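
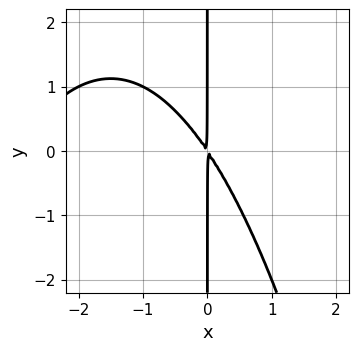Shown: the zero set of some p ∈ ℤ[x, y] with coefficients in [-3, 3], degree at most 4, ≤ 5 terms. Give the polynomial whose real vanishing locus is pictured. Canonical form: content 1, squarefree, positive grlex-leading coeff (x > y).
1. deg p = 3. No degree-2 curve has this shape.
2. From the axis intercepts and sections: every point of the y-axis in the box is on the curve.
3. The integer polynomial consistent with all of this is the stated p.

x^3 + 3*x^2 + 2*x*y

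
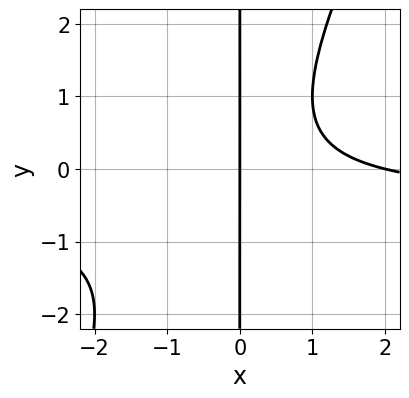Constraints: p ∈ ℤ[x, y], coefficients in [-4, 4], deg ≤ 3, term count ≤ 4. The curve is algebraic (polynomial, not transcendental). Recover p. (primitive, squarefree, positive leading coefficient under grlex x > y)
1. deg p = 3.
2. Observable constraints: among the integer gridlines, it crosses the x-axis at x ∈ {0, 2}; the visible y-axis segment lies entirely on the curve.
3. Solving for integer coefficients yields p as stated.

2*x^2*y - x*y^2 + x^2 - 2*x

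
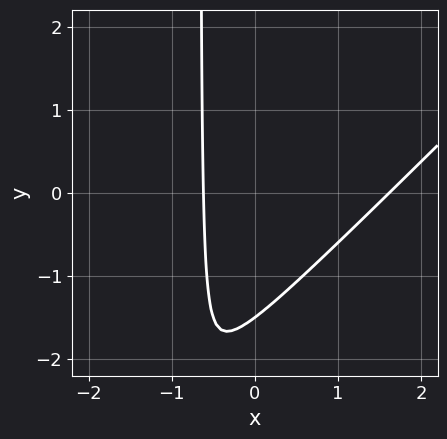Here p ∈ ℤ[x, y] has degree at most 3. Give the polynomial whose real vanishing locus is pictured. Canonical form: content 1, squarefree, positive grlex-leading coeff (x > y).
First, degree: a generic line meets the curve in up to 2 points, so deg p = 2.
Finally, matching integer coefficients to the picture gives p.

3*x^2 - 3*x*y - 3*x - 2*y - 3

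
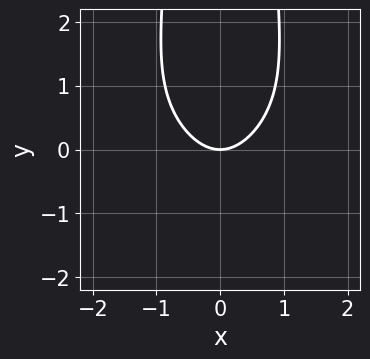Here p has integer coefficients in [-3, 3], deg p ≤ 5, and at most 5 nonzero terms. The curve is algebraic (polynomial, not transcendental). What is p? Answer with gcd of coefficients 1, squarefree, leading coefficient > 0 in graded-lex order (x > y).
x^2*y^2 + 3*x^2 - 3*y

First, the degree is 4 — no degree-3 curve has this shape.
Then, symmetries: mirror symmetry x ↦ −x ⇒ only even powers of x.
Next, reading off the gridlines: it crosses the x-axis at the gridline x = 0; it crosses the y-axis at the gridline y = 0.
Finally, fitting integer coefficients to these (and the overall shape) gives p.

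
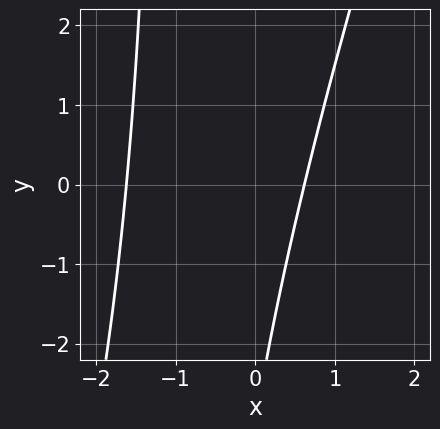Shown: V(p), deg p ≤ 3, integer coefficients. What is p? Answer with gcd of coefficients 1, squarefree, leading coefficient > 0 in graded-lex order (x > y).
1. Degree: a generic line meets the curve in up to 2 points, so deg p = 2.
2. From the axis intercepts and sections: the curve avoids every integer y-axis point in the box.
3. The integer polynomial consistent with all of this is the stated p.

3*x^2 - x*y + 3*x - y - 3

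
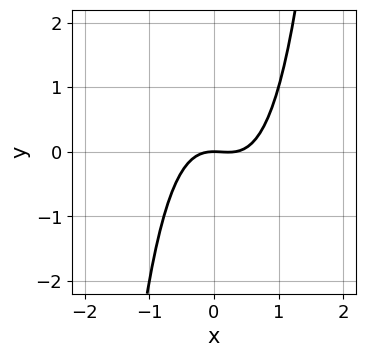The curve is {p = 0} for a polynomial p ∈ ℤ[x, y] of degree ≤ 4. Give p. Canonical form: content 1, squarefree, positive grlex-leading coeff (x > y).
3*x^3 - x^2 - 2*y

(a) Degree: a generic line meets the curve in up to 3 points, so deg p = 3.
(b) Checking where it meets the axes: it crosses the y-axis at the gridline y = 0; it meets the x-axis at x = 0 (among the integer gridlines).
(c) Together with the visible shape, these determine p as stated.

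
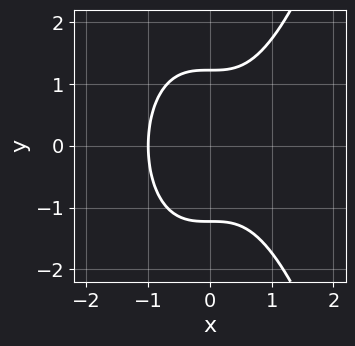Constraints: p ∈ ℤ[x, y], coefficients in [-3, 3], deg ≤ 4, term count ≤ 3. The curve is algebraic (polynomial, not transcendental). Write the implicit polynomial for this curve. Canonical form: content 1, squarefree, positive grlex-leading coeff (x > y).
3*x^3 - 2*y^2 + 3

Degree: a generic line meets the curve in up to 3 points, so deg p = 3.
Symmetries: mirror symmetry y ↦ −y ⇒ only even powers of y.
Reading off the gridlines: it crosses the x-axis at the gridline x = -1.
Assembling these constraints gives the stated polynomial.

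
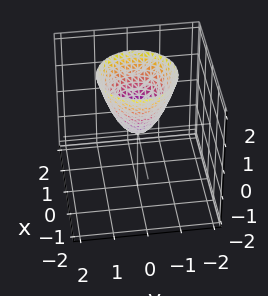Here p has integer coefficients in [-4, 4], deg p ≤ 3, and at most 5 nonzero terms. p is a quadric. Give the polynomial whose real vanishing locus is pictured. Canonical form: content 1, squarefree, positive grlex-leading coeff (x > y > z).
3*x^2 + 3*y^2 - 2*z

deg p = 2.
Symmetry: the z-axis is an axis of rotation, so x and y enter only as x² + y².
Observable constraints: one z-axis crossing is at z = 0; it meets the x-axis at x = 0 (among the integer gridlines).
Putting this together gives p.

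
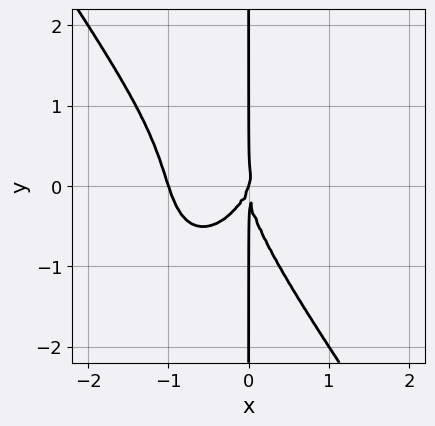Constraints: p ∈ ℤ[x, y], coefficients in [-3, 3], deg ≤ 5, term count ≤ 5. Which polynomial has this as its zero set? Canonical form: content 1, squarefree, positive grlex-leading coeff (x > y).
3*x^4 + x*y^3 + 3*x^3 - x^2*y

First, deg p = 4. A generic line meets the curve in up to 4 points.
Then, from the visible intercepts: the x-axis gridline crossings are at x ∈ {-1, 0}; the visible y-axis segment lies entirely on the curve.
Finally, these observations pin down the coefficients.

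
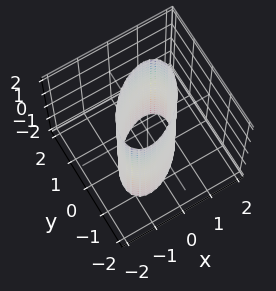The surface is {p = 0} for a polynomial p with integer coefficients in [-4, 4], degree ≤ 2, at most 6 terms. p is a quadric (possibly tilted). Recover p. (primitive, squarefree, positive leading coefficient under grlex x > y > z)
x^2 - x*y + y^2 - 1

1. deg p = 2. A generic line meets the surface in up to 2 points.
2. Checking where it meets the axes: the y-axis gridline crossings are at y ∈ {-1, 1}; the x-axis gridline crossings are at x ∈ {-1, 1}.
3. Assembling these constraints gives the stated polynomial.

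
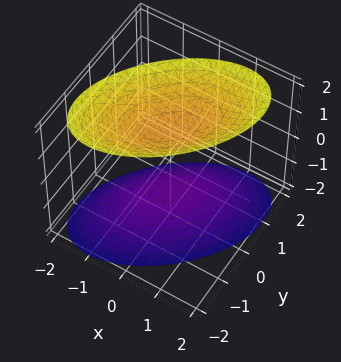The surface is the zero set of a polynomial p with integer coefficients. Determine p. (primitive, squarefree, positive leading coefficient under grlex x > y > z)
First, I count 2 distinct pieces. Treating them together as one polynomial.
Then, degree: no degree-1 surface has this shape, so deg p = 2.
Next, from the axis intercepts and sections: no x-intercept at any integer in the box; no y-intercept at any integer in the box.
Finally, these observations pin down the coefficients.

2*x^2 - 2*x*y + 2*y^2 - 2*z^2 + 3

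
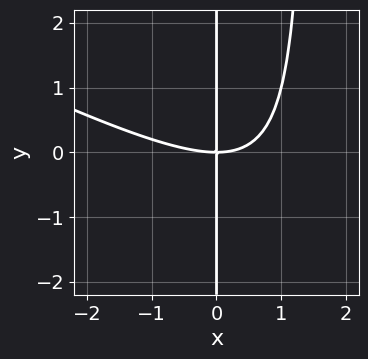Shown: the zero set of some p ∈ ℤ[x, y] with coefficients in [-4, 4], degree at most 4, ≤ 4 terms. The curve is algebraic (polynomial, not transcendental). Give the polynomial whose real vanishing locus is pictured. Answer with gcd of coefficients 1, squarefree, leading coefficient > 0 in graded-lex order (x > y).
x^3 + 2*x^2*y - 3*x*y

1. deg p = 3.
2. Checking where it meets the axes: it crosses the x-axis at the gridline x = 0; every point of the y-axis in the box is on the curve.
3. Assembling these constraints gives the stated polynomial.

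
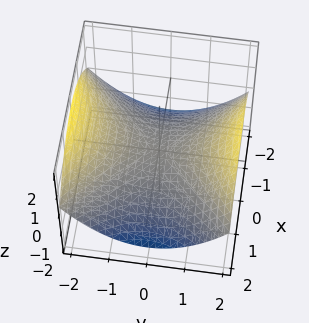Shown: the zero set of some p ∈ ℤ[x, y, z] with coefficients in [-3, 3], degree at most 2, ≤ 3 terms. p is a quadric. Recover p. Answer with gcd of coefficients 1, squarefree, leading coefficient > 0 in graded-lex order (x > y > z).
First, degree: a saddle surface; a quadric, so deg p = 2.
Then, symmetries: mirror symmetry x ↦ −x ⇒ only even powers of x; the y ↦ −y reflection is a symmetry, so y appears only in even powers.
Then, reading off the gridlines: one z-axis crossing is at z = 0; it meets the x-axis at x = 0 (among the integer gridlines); one y-axis crossing is at y = 0.
Finally, putting this together gives p.

x^2 - y^2 + 3*z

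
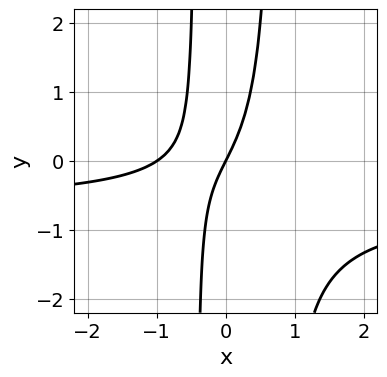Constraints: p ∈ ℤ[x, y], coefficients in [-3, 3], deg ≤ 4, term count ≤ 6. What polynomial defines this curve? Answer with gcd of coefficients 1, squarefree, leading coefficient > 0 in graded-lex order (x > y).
3*x^2*y + 2*x^2 - x*y + 2*x - y

First, deg p = 3. No degree-2 curve has this shape.
Then, from the visible intercepts: among the integer gridlines, it crosses the x-axis at x ∈ {-1, 0}; it meets the y-axis at y = 0 (among the integer gridlines).
Finally, solving for integer coefficients yields p as stated.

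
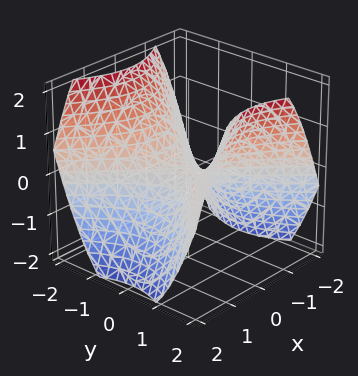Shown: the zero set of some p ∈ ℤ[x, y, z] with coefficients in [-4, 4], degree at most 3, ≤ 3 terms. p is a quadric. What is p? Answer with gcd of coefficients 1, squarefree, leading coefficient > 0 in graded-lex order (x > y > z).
2*x^2 - 2*y^2 + 3*z

The degree is 2 — a saddle surface; a quadric.
Symmetries: mirror symmetry x ↦ −x ⇒ only even powers of x; it's symmetric under y → −y, forcing even powers of y.
Reading off the gridlines: one x-axis crossing is at x = 0; it crosses the y-axis at the gridline y = 0; one z-axis crossing is at z = 0.
Together with the visible shape, these determine p as stated.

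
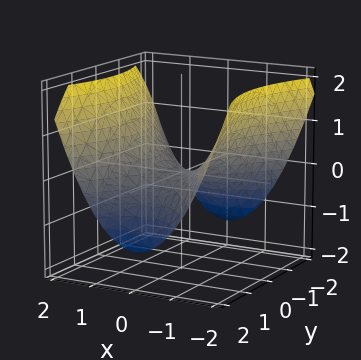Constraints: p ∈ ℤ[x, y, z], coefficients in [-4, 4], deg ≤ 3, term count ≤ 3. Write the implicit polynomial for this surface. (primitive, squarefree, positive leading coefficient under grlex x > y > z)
First, the degree is 2 — a hyperbolic paraboloid; a quadric.
Next, symmetries: the y ↦ −y reflection is a symmetry, so y appears only in even powers; mirror symmetry x ↦ −x ⇒ only even powers of x.
Then, observable constraints: one y-axis crossing is at y = 0; it crosses the x-axis at the gridline x = 0; it crosses the z-axis at the gridline z = 0.
Finally, these observations pin down the coefficients.

2*x^2 - y^2 - 3*z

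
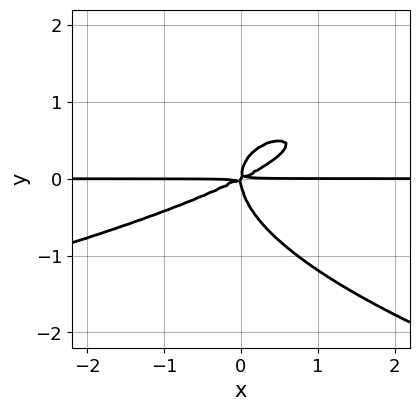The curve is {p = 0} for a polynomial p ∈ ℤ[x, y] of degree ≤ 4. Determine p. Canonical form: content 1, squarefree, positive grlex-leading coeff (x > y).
2*y^4 + x^2*y - 2*x*y^2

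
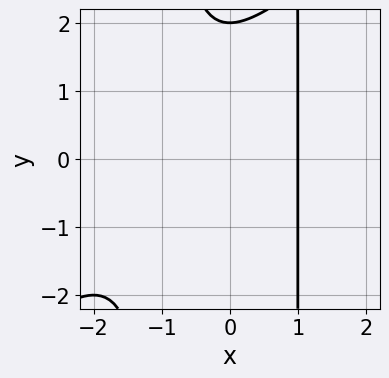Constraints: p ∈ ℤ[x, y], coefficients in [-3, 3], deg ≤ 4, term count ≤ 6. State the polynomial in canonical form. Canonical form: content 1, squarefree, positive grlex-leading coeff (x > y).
x^3 - x^2*y + x^2 + y - 2

First, degree: the shape is more complex than any degree-2 curve, so deg p = 3.
Next, reading off the gridlines: it meets the y-axis at y = 2 (among the integer gridlines); it crosses the x-axis at the gridline x = 1.
Finally, fitting integer coefficients to these (and the overall shape) gives p.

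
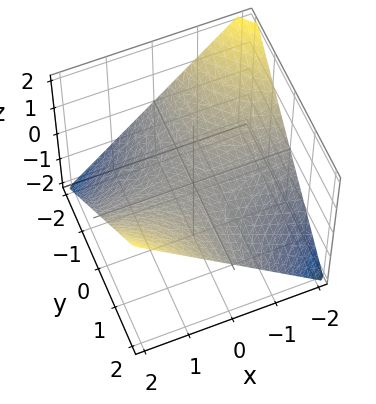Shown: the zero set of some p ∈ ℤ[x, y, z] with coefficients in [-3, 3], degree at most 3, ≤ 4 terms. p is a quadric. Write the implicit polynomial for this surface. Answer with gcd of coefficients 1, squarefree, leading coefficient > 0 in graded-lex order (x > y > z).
x*y - 2*z

The degree is 2 — a saddle surface; a quadric.
Observable constraints: one z-axis crossing is at z = 0; the visible x-axis segment lies entirely on the surface; every point of the y-axis in the box is on the surface.
Solving for integer coefficients yields p as stated.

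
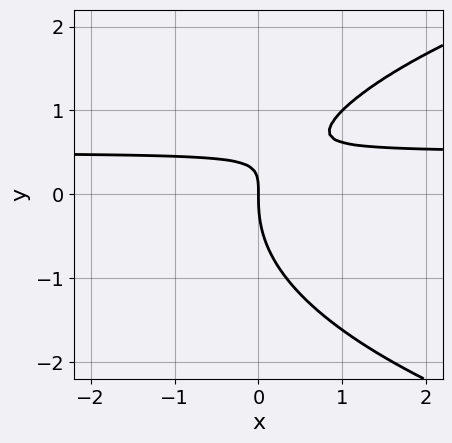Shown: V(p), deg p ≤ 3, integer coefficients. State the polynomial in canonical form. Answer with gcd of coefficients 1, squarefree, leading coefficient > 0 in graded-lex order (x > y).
The degree is 3 — a generic line meets the curve in up to 3 points.
From the axis intercepts and sections: it meets the y-axis at y = 0 (among the integer gridlines); one x-axis crossing is at x = 0.
Fitting integer coefficients to these (and the overall shape) gives p.

y^3 - 2*x*y + x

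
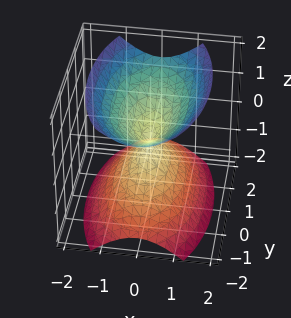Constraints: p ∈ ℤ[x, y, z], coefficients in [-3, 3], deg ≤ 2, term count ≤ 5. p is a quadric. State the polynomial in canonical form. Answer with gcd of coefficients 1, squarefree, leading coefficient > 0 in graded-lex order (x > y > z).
3*x^2 + y^2 - 2*z^2

1. The picture has 2 separate pieces. They look like related sheets of one shape, so recover p as a whole.
2. The degree is 2 — a double cone through the origin; a quadric.
3. Symmetries: the x ↦ −x reflection is a symmetry, so x appears only in even powers; it's symmetric under z → −z, forcing even powers of z; it's symmetric under y → −y, forcing even powers of y.
4. Reading off the gridlines: one z-axis crossing is at z = 0; it crosses the y-axis at the gridline y = 0.
5. Assembling these constraints gives the stated polynomial.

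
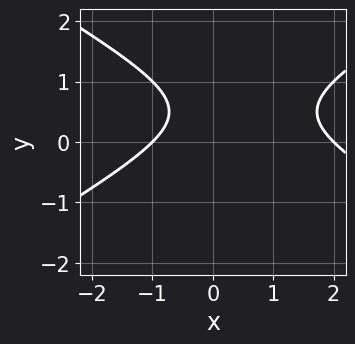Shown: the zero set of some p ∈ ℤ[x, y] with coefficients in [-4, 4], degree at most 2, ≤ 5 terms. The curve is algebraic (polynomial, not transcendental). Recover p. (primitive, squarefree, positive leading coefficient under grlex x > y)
First, deg p = 2. A generic line meets the curve in up to 2 points.
Next, observable constraints: no y-intercept at any integer in the box; the x-axis gridline crossings are at x ∈ {-1, 2}.
Finally, assembling these constraints gives the stated polynomial.

x^2 - 3*y^2 - x + 3*y - 2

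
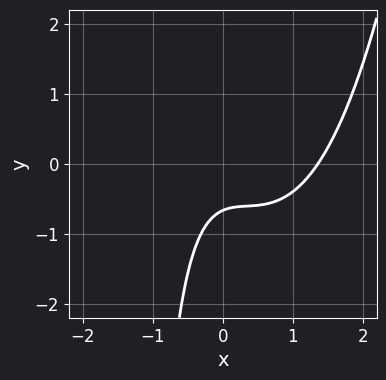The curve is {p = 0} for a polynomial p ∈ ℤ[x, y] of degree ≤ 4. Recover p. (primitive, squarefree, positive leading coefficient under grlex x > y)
3*x^3 - 3*x^2 - 2*x*y - 3*y - 2

Degree: a generic line meets the curve in up to 3 points, so deg p = 3.
Putting this together gives p.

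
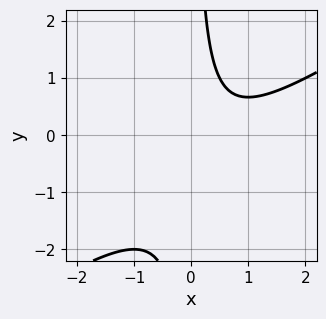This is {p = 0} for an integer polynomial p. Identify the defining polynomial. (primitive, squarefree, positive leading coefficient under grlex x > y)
2*x^2 - 3*x*y - 2*x + 2

First, degree: a generic line meets the curve in up to 2 points, so deg p = 2.
Then, from the visible intercepts: no y-intercept at any integer in the box; it misses every integer gridline on the x-axis.
Finally, these observations pin down the coefficients.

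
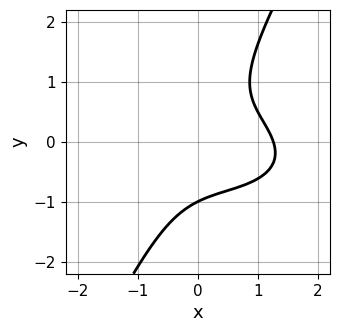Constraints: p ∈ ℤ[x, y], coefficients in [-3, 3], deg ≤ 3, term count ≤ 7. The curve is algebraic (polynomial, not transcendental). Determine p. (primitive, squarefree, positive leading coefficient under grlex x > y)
(a) The degree is 3 — a generic line meets the curve in up to 3 points.
(b) Against the integer gridlines: it meets the y-axis at y = -1 (among the integer gridlines).
(c) These observations pin down the coefficients.

x^3 + x^2*y + 3*x*y^2 - 2*y^3 - 2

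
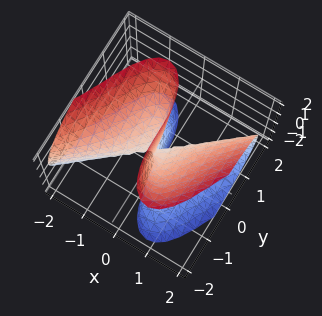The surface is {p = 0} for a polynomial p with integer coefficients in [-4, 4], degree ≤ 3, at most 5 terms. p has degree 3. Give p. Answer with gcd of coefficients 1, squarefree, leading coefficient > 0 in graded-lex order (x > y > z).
(a) deg p = 3. A generic line meets the surface in up to 3 points.
(b) From the axis intercepts and sections: one y-axis crossing is at y = 0; every point of the z-axis in the box is on the surface; it crosses the x-axis at the gridline x = 0.
(c) Matching integer coefficients to the picture gives p.

3*x^3 - 3*x^2*y - 3*x*z^2 - y^3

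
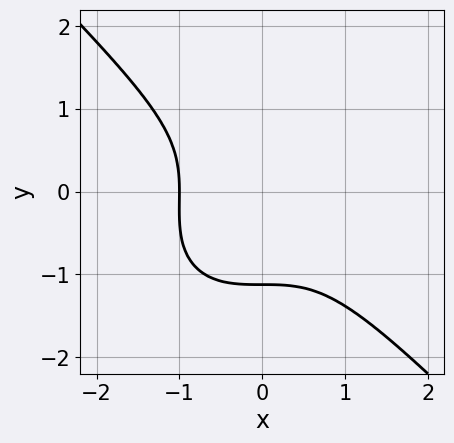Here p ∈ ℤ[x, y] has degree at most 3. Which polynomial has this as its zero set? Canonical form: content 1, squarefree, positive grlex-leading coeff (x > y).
(a) Degree: no degree-2 curve has this shape, so deg p = 3.
(b) Observable constraints: it crosses the x-axis at the gridline x = -1.
(c) Putting this together gives p.

3*x^3 + 3*y^3 + y^2 + 3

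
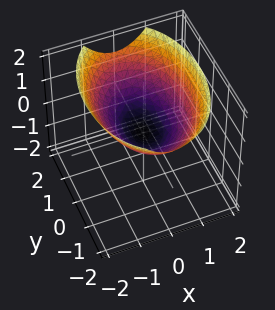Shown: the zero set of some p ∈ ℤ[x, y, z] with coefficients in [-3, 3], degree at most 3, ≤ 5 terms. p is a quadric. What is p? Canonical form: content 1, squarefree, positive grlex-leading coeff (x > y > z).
2*x^2 + y^2 - 3*z

First, deg p = 2. A single bowl opening along one axis; a quadric.
Next, symmetries: it's symmetric under y → −y, forcing even powers of y; the x ↦ −x reflection is a symmetry, so x appears only in even powers.
Then, checking where it meets the axes: one y-axis crossing is at y = 0; it meets the z-axis at z = 0 (among the integer gridlines).
Finally, matching integer coefficients to the picture gives p.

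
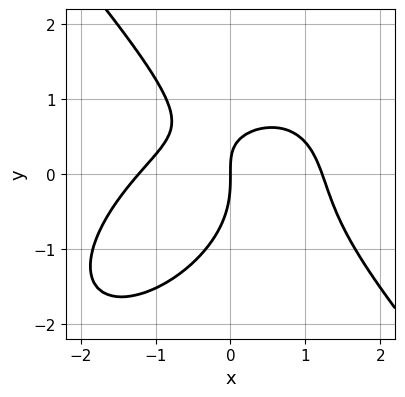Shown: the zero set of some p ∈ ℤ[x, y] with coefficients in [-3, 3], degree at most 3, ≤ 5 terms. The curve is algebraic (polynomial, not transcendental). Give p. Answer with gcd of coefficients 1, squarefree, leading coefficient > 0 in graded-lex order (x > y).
2*x^3 - x^2*y + 2*y^3 + 3*x*y - 3*x

deg p = 3.
From the visible intercepts: it meets the y-axis at y = 0 (among the integer gridlines); it crosses the x-axis at the gridline x = 0.
Putting this together gives p.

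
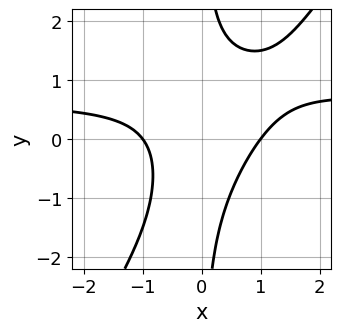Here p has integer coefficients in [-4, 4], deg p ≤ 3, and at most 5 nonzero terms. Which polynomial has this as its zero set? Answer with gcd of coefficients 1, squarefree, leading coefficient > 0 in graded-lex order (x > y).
3*x^2*y - 2*x*y^2 - 2*x^2 + 2

1. The degree is 3 — a generic line meets the curve in up to 3 points.
2. Checking where it meets the axes: the x-axis gridline crossings are at x ∈ {-1, 1}; it misses every integer gridline on the y-axis.
3. Fitting integer coefficients to these (and the overall shape) gives p.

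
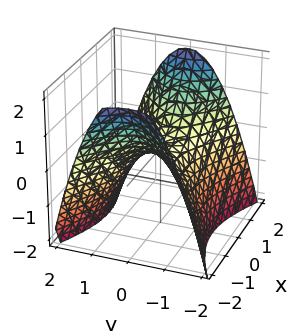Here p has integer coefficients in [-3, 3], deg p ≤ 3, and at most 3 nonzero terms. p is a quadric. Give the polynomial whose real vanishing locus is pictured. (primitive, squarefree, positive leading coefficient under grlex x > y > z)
(a) deg p = 2.
(b) Symmetries: the y ↦ −y reflection is a symmetry, so y appears only in even powers; the x ↦ −x reflection is a symmetry, so x appears only in even powers.
(c) Checking where it meets the axes: it crosses the y-axis at the gridline y = 0; one z-axis crossing is at z = 0; it crosses the x-axis at the gridline x = 0.
(d) Matching integer coefficients to the picture gives p.

x^2 - 2*y^2 - 2*z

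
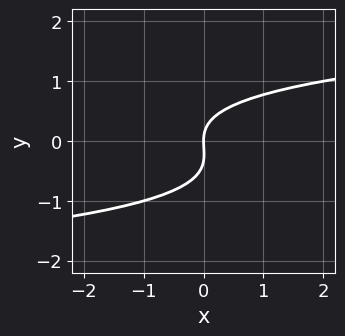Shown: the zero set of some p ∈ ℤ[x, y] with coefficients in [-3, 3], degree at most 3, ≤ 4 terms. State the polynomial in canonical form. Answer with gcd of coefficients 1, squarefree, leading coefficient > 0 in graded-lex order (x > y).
3*y^3 + y^2 - 2*x

deg p = 3. The shape is more complex than any degree-2 curve.
From the visible intercepts: one x-axis crossing is at x = 0; it meets the y-axis at y = 0 (among the integer gridlines).
These observations pin down the coefficients.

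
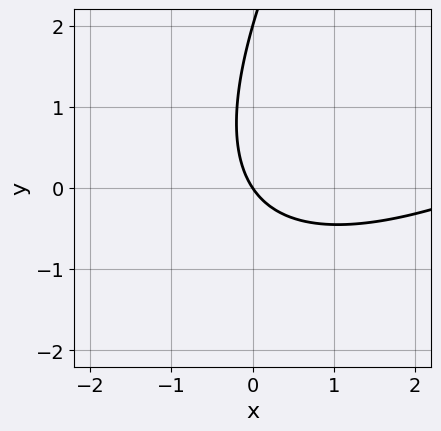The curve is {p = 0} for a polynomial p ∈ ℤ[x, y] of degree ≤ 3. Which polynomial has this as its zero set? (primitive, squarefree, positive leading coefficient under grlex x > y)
x^2 - 2*x*y + y^2 - 3*x - 2*y

First, deg p = 2. A generic line meets the curve in up to 2 points.
Next, from the axis intercepts and sections: among the integer gridlines, it crosses the y-axis at y ∈ {0, 2}; one x-axis crossing is at x = 0.
Finally, solving for integer coefficients yields p as stated.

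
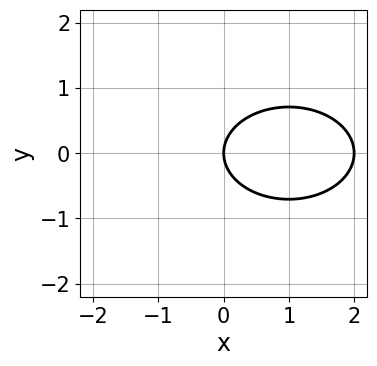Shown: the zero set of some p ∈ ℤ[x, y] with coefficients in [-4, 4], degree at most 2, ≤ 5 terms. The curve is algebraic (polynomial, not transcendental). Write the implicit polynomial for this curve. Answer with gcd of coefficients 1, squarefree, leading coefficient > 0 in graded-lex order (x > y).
x^2 + 2*y^2 - 2*x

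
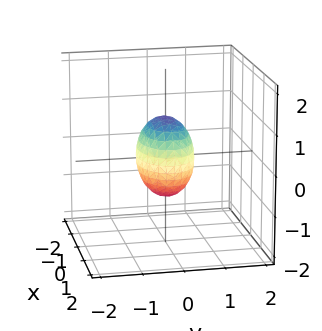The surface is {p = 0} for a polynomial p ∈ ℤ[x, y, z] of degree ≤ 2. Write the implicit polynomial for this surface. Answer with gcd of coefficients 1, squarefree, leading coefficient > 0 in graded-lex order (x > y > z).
x^2 + 2*y^2 + z^2 - 1

(a) deg p = 2. A closed, bounded, convex surface; a quadric.
(b) Symmetries: the y ↦ −y reflection is a symmetry, so y appears only in even powers; the x ↦ −x reflection is a symmetry, so x appears only in even powers; it's symmetric under z → −z, forcing even powers of z.
(c) Observable constraints: the x-axis gridline crossings are at x ∈ {-1, 1}; the z-axis gridline crossings are at z ∈ {-1, 1}.
(d) These observations pin down the coefficients.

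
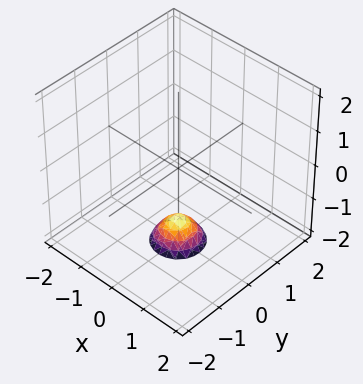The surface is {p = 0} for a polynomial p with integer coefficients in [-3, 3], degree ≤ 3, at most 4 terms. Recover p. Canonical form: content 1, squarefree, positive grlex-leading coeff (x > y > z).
3*x^2 + 3*y^2 + 2*z + 3

First, deg p = 2.
Next, symmetry: every cross-section ⟂ z is a circle, so x, y appear only via x² + y².
Next, observable constraints: no y-intercept at any integer in the box; a circular section at z = -2 has radius between 0 and 1.
Finally, fitting integer coefficients to these (and the overall shape) gives p.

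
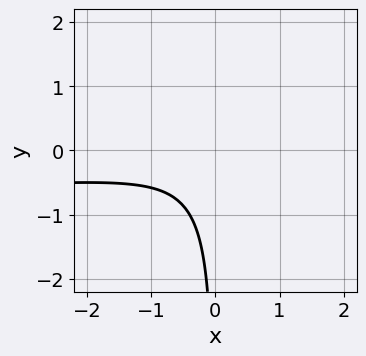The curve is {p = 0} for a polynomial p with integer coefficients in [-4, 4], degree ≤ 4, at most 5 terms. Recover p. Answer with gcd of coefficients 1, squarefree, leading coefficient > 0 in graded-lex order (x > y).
deg p = 3. No degree-2 curve has this shape.
From the axis intercepts and sections: the curve avoids every integer x-axis point in the box; it misses every integer gridline on the y-axis.
Fitting integer coefficients to these (and the overall shape) gives p.

x^2*y + 2*x*y^2 + x^2 - 3*x*y + 2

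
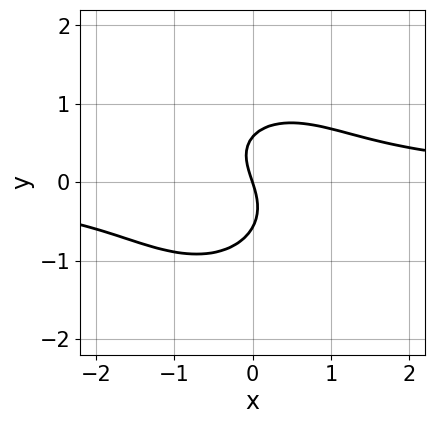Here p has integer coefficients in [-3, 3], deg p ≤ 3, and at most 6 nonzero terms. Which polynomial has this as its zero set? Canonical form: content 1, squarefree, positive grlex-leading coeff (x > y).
3*x^2*y + 3*y^3 + x*y - 3*x - y

First, degree: no degree-2 curve has this shape, so deg p = 3.
Next, from the axis intercepts and sections: it crosses the x-axis at the gridline x = 0; one y-axis crossing is at y = 0.
Finally, together with the visible shape, these determine p as stated.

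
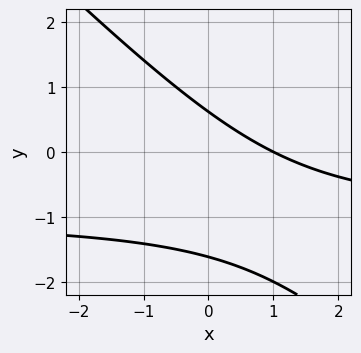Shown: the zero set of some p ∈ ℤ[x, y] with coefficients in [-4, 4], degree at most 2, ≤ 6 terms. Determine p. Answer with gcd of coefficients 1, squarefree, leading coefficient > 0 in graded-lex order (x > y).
x*y + y^2 + x + y - 1

(a) deg p = 2. A generic line meets the curve in up to 2 points.
(b) Observable constraints: one x-axis crossing is at x = 1.
(c) Putting this together gives p.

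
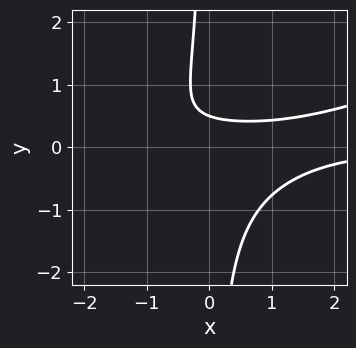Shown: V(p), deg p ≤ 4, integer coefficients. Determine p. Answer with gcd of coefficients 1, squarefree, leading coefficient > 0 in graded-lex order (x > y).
x^2*y - 3*x*y^2 - 2*y + 1

The degree is 3 — the shape is more complex than any degree-2 curve.
From the visible intercepts: it misses every integer gridline on the x-axis.
Together with the visible shape, these determine p as stated.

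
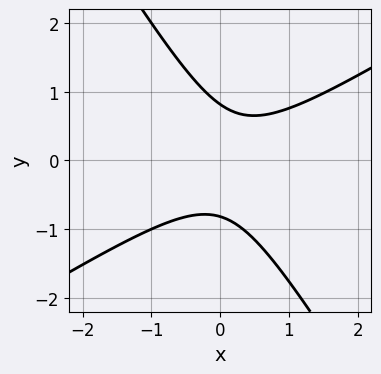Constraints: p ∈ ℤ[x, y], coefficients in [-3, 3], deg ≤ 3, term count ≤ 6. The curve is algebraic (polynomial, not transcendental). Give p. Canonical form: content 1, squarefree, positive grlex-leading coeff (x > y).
3*x^2 - 3*x*y - 3*y^2 - x + 2

Degree: no degree-1 curve has this shape, so deg p = 2.
Against the integer gridlines: it misses every integer gridline on the x-axis.
Fitting integer coefficients to these (and the overall shape) gives p.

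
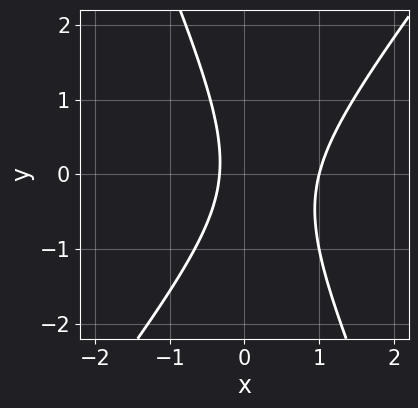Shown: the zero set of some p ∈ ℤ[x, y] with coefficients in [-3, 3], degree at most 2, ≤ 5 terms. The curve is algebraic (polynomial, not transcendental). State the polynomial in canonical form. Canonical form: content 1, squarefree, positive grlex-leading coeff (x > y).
3*x^2 - x*y - y^2 - 2*x - 1

(a) deg p = 2.
(b) Against the integer gridlines: no y-intercept at any integer in the box; it crosses the x-axis at the gridline x = 1.
(c) Fitting integer coefficients to these (and the overall shape) gives p.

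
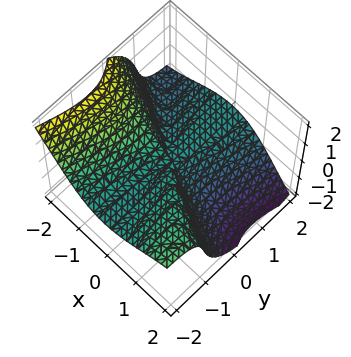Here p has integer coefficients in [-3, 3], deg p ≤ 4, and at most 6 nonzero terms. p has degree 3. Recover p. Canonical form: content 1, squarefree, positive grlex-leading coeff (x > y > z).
x^3 + 2*x^2*y + 2*y^2*z + z^3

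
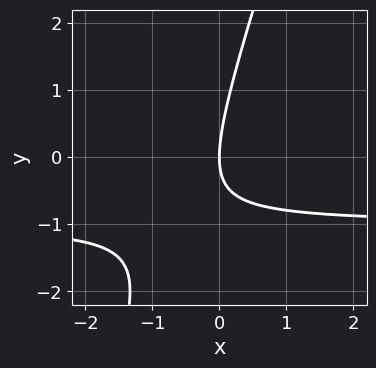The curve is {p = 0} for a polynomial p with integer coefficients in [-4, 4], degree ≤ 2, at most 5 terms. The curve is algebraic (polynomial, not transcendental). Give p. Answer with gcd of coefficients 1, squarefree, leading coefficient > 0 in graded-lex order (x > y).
1. The degree is 2 — no degree-1 curve has this shape.
2. Reading off the gridlines: one x-axis crossing is at x = 0; one y-axis crossing is at y = 0.
3. Fitting integer coefficients to these (and the overall shape) gives p.

3*x*y - y^2 + 3*x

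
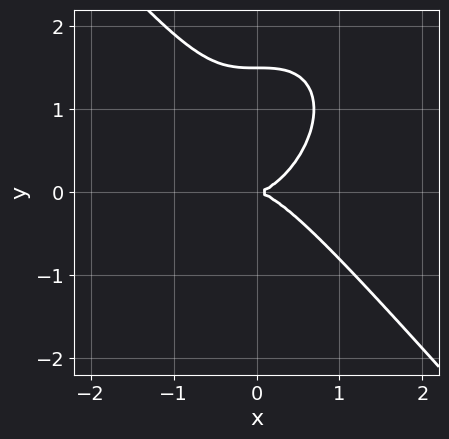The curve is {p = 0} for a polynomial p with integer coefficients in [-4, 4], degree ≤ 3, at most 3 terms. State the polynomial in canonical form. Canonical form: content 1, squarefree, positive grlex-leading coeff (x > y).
3*x^3 + 2*y^3 - 3*y^2

deg p = 3.
From the axis intercepts and sections: one y-axis crossing is at y = 0; it crosses the x-axis at the gridline x = 0.
Together with the visible shape, these determine p as stated.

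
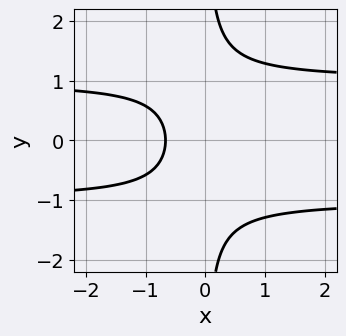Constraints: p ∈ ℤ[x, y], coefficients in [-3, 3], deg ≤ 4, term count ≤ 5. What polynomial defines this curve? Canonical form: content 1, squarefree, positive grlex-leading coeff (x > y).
3*x*y^2 - 3*x - 2

1. The degree is 3 — a generic line meets the curve in up to 3 points.
2. Symmetries: mirror symmetry y ↦ −y ⇒ only even powers of y.
3. From the visible intercepts: the curve avoids every integer y-axis point in the box.
4. Fitting integer coefficients to these (and the overall shape) gives p.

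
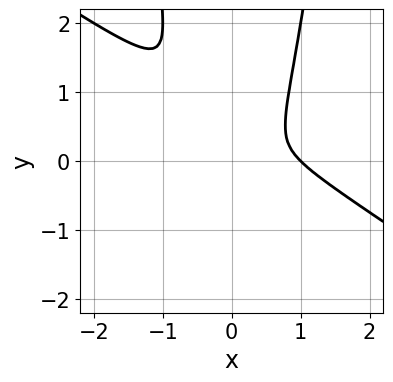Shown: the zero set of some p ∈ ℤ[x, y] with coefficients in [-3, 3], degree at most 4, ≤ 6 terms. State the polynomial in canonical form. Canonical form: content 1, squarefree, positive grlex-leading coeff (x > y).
2*x^3 + 3*x^2*y - 2*x^2 - x*y - y^2

(a) deg p = 3. The shape is more complex than any degree-2 curve.
(b) From the visible intercepts: it crosses the x-axis at the gridline x = 1.
(c) Matching integer coefficients to the picture gives p.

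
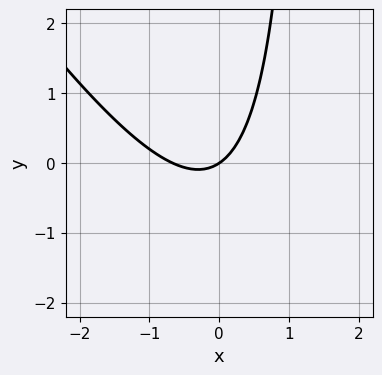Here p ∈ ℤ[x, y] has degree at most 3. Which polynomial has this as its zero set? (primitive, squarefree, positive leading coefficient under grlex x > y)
3*x^2 + 2*x*y + 2*x - 3*y

First, the degree is 2 — the shape is more complex than any degree-1 curve.
Next, checking where it meets the axes: one x-axis crossing is at x = 0; one y-axis crossing is at y = 0.
Finally, putting this together gives p.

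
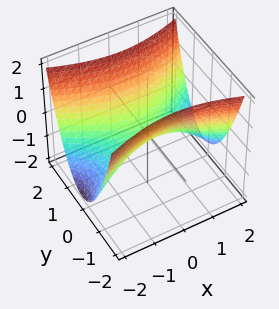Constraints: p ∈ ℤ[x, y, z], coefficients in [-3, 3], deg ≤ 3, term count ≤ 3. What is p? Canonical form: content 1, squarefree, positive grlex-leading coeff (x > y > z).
(a) Degree: a hyperbolic paraboloid; a quadric, so deg p = 2.
(b) Symmetries: the x ↦ −x reflection is a symmetry, so x appears only in even powers; the y ↦ −y reflection is a symmetry, so y appears only in even powers.
(c) From the visible intercepts: one x-axis crossing is at x = 0; it meets the y-axis at y = 0 (among the integer gridlines); one z-axis crossing is at z = 0.
(d) Putting this together gives p.

x^2 - 3*y^2 + 3*z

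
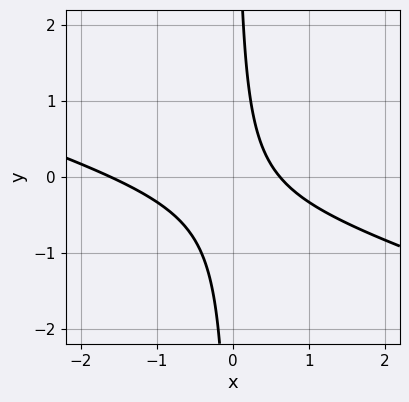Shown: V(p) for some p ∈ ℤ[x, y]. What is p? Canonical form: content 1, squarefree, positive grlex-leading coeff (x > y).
x^2 + 3*x*y + x - 1

1. The degree is 2 — a generic line meets the curve in up to 2 points.
2. Checking where it meets the axes: no y-intercept at any integer in the box.
3. Fitting integer coefficients to these (and the overall shape) gives p.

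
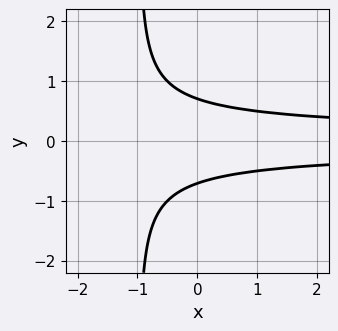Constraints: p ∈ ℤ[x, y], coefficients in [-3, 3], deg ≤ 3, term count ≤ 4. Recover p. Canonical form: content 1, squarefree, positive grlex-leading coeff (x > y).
2*x*y^2 + 2*y^2 - 1

First, degree: no degree-2 curve has this shape, so deg p = 3.
Then, symmetries: mirror symmetry y ↦ −y ⇒ only even powers of y.
Next, against the integer gridlines: the curve avoids every integer x-axis point in the box.
Finally, fitting integer coefficients to these (and the overall shape) gives p.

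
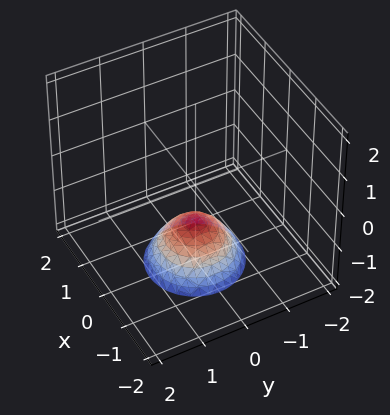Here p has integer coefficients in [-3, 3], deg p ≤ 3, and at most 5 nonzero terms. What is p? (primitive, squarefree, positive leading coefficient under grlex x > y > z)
x^2 + y^2 + z + 1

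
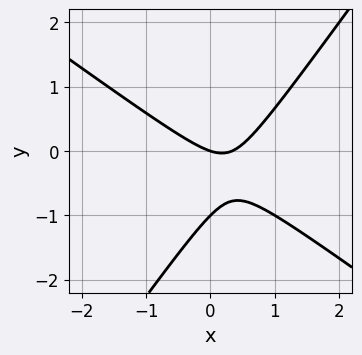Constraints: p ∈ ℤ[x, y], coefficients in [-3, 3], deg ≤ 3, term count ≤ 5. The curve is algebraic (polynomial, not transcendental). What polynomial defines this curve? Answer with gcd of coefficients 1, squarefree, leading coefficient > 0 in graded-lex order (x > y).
3*x^2 + 2*x*y - 3*y^2 - x - 3*y

(a) Degree: a generic line meets the curve in up to 2 points, so deg p = 2.
(b) Observable constraints: one x-axis crossing is at x = 0; the y-axis gridline crossings are at y ∈ {-1, 0}.
(c) Assembling these constraints gives the stated polynomial.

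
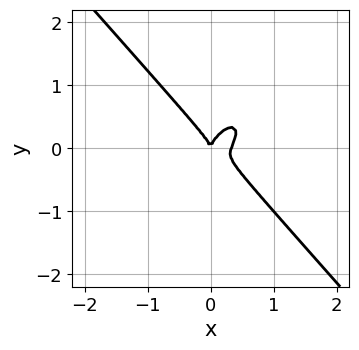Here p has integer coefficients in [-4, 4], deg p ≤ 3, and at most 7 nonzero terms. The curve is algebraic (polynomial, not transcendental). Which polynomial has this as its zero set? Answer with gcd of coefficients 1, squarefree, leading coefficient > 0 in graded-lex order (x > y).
1. Degree: no degree-2 curve has this shape, so deg p = 3.
2. Reading off the gridlines: one x-axis crossing is at x = 0; it crosses the y-axis at the gridline y = 0.
3. These observations pin down the coefficients.

3*x^3 - x^2*y - x*y^2 + 2*y^3 - x^2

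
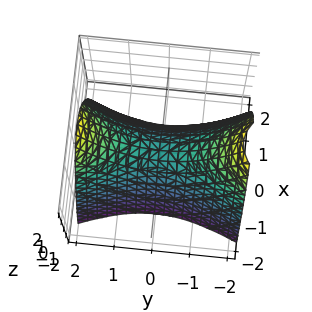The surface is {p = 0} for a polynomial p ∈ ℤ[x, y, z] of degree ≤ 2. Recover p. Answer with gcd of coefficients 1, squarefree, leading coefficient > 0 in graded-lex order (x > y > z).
3*x^2 - y^2 + 2*z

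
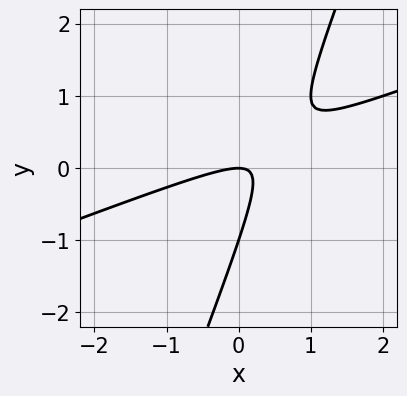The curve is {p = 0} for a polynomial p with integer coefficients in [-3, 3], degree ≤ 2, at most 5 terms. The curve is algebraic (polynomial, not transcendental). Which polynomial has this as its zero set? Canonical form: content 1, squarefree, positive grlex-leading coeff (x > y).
deg p = 2. The shape is more complex than any degree-1 curve.
Reading off the gridlines: among the integer gridlines, it crosses the y-axis at y ∈ {-1, 0}; one x-axis crossing is at x = 0.
Solving for integer coefficients yields p as stated.

x^2 - 3*x*y + y^2 + y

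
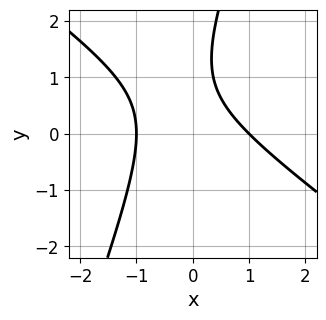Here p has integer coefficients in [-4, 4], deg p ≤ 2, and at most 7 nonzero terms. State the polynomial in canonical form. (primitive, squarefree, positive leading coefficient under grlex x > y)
First, the degree is 2 — no degree-1 curve has this shape.
Next, from the axis intercepts and sections: the x-axis gridline crossings are at x ∈ {-1, 1}; it misses every integer gridline on the y-axis.
Finally, together with the visible shape, these determine p as stated.

2*x^2 + 2*x*y - y^2 + 2*y - 2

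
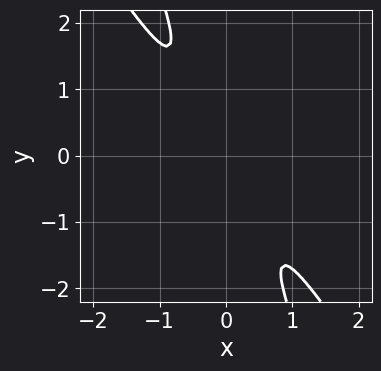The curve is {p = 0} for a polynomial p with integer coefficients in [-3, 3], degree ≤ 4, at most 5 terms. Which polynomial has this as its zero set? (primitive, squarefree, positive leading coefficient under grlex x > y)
2*x^4 - 2*x^3*y + 3*x*y^3 + y^4 + 1

1. The degree is 4 — the shape is more complex than any degree-3 curve.
2. Observable constraints: the curve avoids every integer x-axis point in the box; no y-intercept at any integer in the box.
3. The integer polynomial consistent with all of this is the stated p.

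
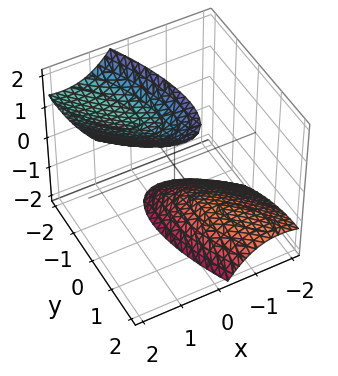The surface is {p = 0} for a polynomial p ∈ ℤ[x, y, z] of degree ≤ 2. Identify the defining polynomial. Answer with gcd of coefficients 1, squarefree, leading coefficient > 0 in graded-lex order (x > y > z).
1. There are 2 components. They look like related sheets of one shape, so recover p as a whole.
2. deg p = 2. A generic line meets the surface in up to 2 points.
3. Reading off the gridlines: the surface avoids every integer y-axis point in the box; it misses every integer gridline on the x-axis.
4. Fitting integer coefficients to these (and the overall shape) gives p.

2*x^2 + 2*x*y - 2*x*z + y^2 - z^2 + 3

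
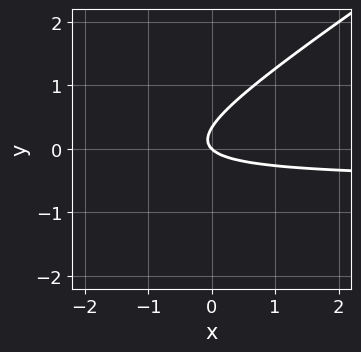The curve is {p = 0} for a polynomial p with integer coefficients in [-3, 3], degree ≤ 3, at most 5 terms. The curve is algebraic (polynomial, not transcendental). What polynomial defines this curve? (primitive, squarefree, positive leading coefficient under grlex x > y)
2*x*y - 3*y^2 + x + y

First, degree: the shape is more complex than any degree-1 curve, so deg p = 2.
Then, against the integer gridlines: it meets the x-axis at x = 0 (among the integer gridlines); one y-axis crossing is at y = 0.
Finally, putting this together gives p.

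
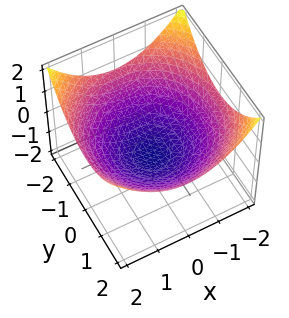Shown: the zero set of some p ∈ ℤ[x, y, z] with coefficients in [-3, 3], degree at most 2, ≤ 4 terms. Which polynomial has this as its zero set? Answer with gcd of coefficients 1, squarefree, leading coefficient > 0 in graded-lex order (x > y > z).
x^2 + y^2 - 3*z - 3

(a) Degree: no degree-1 surface has this shape, so deg p = 2.
(b) By symmetry, the surface is invariant under rotation about z: p = q(x² + y², z).
(c) From the axis intercepts and sections: a circular section at z = 0 has radius between 1 and 2; it crosses the z-axis at the gridline z = -1.
(d) Putting this together gives p.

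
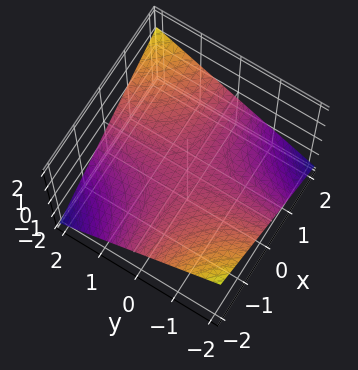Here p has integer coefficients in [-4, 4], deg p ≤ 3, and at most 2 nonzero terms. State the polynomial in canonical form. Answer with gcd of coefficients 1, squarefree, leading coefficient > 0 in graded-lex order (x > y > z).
1. Degree: a saddle surface; a quadric, so deg p = 2.
2. From the axis intercepts and sections: the visible y-axis segment lies entirely on the surface; the visible x-axis segment lies entirely on the surface.
3. The integer polynomial consistent with all of this is the stated p.

x*y - 3*z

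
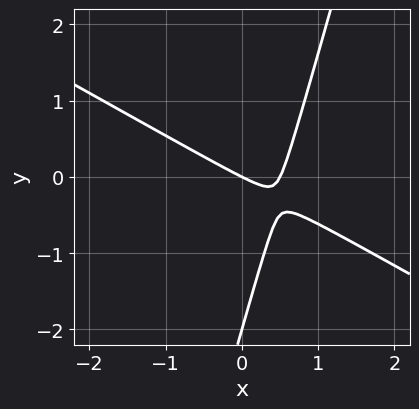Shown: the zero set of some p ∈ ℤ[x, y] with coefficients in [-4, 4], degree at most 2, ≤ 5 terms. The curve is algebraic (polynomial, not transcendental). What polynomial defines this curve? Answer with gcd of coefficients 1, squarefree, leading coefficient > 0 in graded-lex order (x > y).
First, the degree is 2 — a generic line meets the curve in up to 2 points.
Then, from the visible intercepts: the y-axis gridline crossings are at y ∈ {-2, 0}; it meets the x-axis at x = 0 (among the integer gridlines).
Finally, the integer polynomial consistent with all of this is the stated p.

2*x^2 + 3*x*y - y^2 - x - 2*y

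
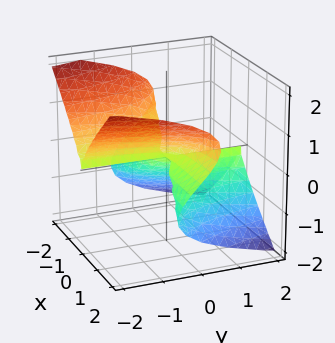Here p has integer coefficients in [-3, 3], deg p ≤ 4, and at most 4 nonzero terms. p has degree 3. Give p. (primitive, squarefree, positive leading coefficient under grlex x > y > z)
x^2*y - x^2*z + 2*z^3

The degree is 3 — no degree-2 surface has this shape.
Checking where it meets the axes: the visible y-axis segment lies entirely on the surface; it meets the z-axis at z = 0 (among the integer gridlines); the visible x-axis segment lies entirely on the surface.
Solving for integer coefficients yields p as stated.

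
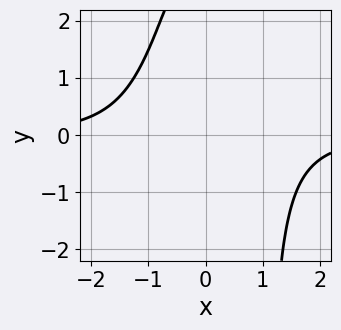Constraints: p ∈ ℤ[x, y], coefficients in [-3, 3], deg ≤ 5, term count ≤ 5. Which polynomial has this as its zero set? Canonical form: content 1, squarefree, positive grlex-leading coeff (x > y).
1. deg p = 4. A generic line meets the curve in up to 4 points.
2. From the visible intercepts: the curve avoids every integer x-axis point in the box; the curve avoids every integer y-axis point in the box.
3. Fitting integer coefficients to these (and the overall shape) gives p.

x^3*y - y + 3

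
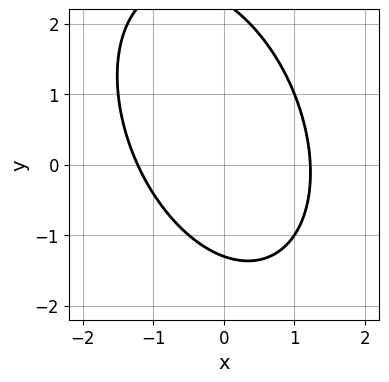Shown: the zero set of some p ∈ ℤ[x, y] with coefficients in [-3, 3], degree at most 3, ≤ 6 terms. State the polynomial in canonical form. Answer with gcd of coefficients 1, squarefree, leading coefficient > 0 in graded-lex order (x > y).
1. The degree is 2 — the shape is more complex than any degree-1 curve.
2. Matching integer coefficients to the picture gives p.

2*x^2 + x*y + y^2 - y - 3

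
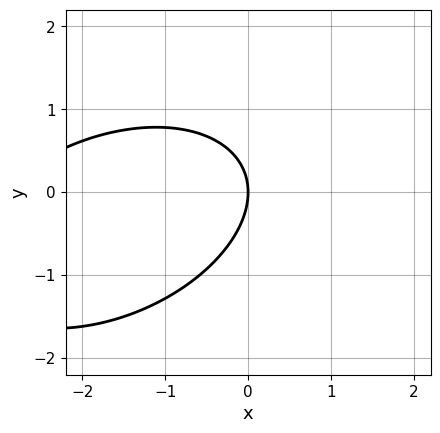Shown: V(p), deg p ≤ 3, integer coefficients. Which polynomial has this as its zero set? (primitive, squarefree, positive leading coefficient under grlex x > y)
(a) deg p = 2. The shape is more complex than any degree-1 curve.
(b) From the axis intercepts and sections: one x-axis crossing is at x = 0; one y-axis crossing is at y = 0.
(c) These observations pin down the coefficients.

x^2 - x*y + 2*y^2 + 3*x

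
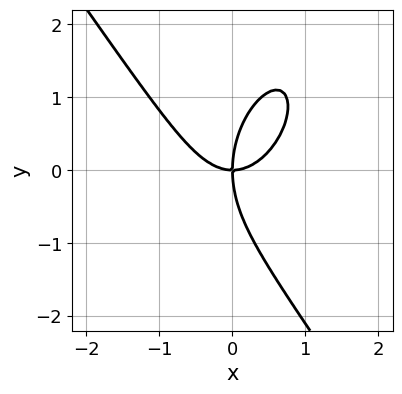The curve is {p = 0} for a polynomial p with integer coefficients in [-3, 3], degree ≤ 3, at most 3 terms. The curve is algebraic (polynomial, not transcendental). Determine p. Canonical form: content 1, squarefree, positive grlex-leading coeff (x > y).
3*x^3 + y^3 - 3*x*y

The degree is 3 — no degree-2 curve has this shape.
Checking where it meets the axes: it crosses the y-axis at the gridline y = 0; it meets the x-axis at x = 0 (among the integer gridlines).
Putting this together gives p.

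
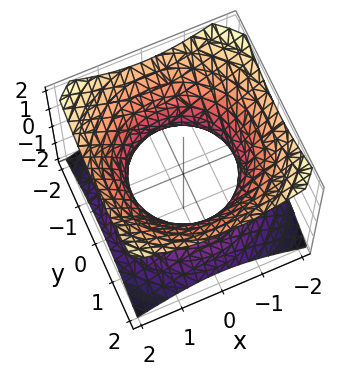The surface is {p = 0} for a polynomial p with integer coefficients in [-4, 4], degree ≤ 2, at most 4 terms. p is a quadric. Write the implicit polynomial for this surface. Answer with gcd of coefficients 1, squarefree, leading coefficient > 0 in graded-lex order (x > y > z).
1. The degree is 2 — one connected sheet with a waist; a quadric.
2. Symmetry: the surface is invariant under rotation about z: p = q(x² + y², z); it's symmetric under z → −z, forcing even powers of z.
3. Reading off the gridlines: no z-intercept at any integer in the box; a circular section at z = 0 has radius between 1 and 2.
4. Matching integer coefficients to the picture gives p.

2*x^2 + 2*y^2 - 3*z^2 - 3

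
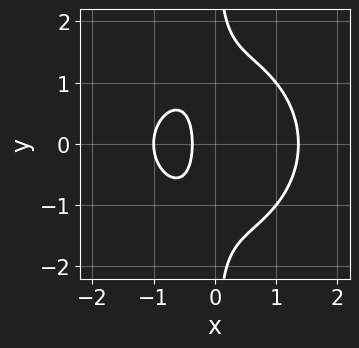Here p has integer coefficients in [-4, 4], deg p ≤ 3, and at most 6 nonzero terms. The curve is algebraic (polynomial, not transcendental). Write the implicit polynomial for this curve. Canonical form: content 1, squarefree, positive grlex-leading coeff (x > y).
2*x^3 + 2*x*y^2 - 3*x - 1

First, the degree is 3 — no degree-2 curve has this shape.
Next, symmetries: it's symmetric under y → −y, forcing even powers of y.
Next, observable constraints: it crosses the x-axis at the gridline x = -1; the curve avoids every integer y-axis point in the box.
Finally, matching integer coefficients to the picture gives p.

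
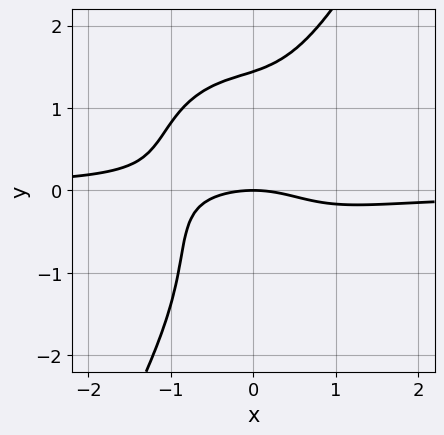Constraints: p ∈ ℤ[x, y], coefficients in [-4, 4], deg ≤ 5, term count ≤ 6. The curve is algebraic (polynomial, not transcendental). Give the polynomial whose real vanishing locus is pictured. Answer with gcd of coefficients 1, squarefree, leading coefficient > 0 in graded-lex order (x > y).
3*x^3*y + x*y^3 - y^4 + x^2 + 3*y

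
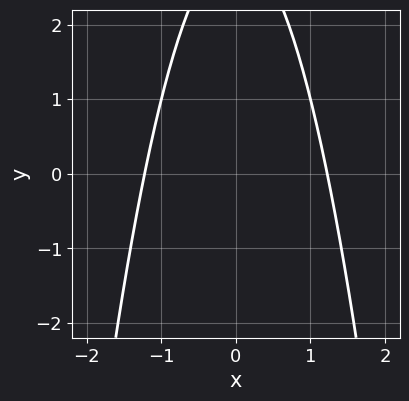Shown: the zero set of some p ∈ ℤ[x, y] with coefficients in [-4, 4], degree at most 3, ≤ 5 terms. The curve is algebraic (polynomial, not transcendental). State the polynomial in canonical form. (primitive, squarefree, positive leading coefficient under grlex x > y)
First, degree: a generic line meets the curve in up to 2 points, so deg p = 2.
Next, symmetries: mirror symmetry x ↦ −x ⇒ only even powers of x.
Next, against the integer gridlines: the curve avoids every integer y-axis point in the box.
Finally, assembling these constraints gives the stated polynomial.

2*x^2 + y - 3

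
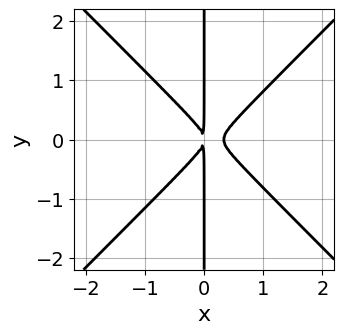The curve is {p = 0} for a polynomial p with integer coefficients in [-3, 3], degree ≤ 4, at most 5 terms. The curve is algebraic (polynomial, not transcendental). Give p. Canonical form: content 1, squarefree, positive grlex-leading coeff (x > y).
3*x^3 - 3*x*y^2 - x^2

(a) Degree: no degree-2 curve has this shape, so deg p = 3.
(b) Symmetries: mirror symmetry y ↦ −y ⇒ only even powers of y.
(c) Against the integer gridlines: the visible y-axis segment lies entirely on the curve.
(d) These observations pin down the coefficients.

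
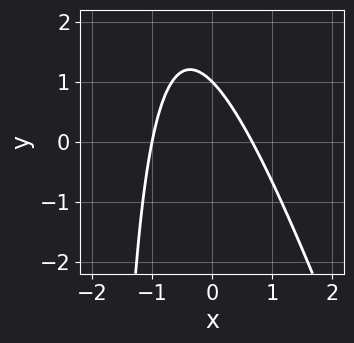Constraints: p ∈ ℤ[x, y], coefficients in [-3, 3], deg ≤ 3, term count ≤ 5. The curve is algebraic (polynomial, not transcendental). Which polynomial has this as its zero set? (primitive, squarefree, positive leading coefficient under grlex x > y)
3*x^2 + x*y + x + 2*y - 2

First, degree: no degree-1 curve has this shape, so deg p = 2.
Then, from the visible intercepts: it meets the x-axis at x = -1 (among the integer gridlines); it crosses the y-axis at the gridline y = 1.
Finally, fitting integer coefficients to these (and the overall shape) gives p.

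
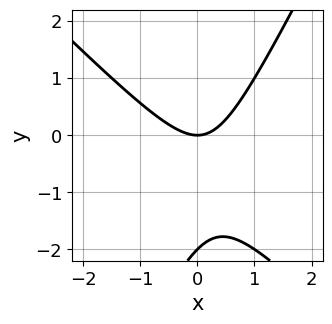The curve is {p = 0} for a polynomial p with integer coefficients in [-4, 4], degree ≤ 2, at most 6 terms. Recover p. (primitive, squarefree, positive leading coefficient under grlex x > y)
2*x^2 + x*y - y^2 - 2*y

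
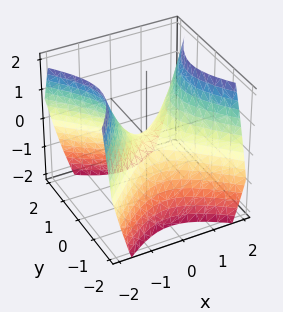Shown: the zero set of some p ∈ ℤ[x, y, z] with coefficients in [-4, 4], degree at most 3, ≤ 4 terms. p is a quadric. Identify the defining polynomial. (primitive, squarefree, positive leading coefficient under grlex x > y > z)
x^2 - y^2 - z

Degree: a hyperbolic paraboloid; a quadric, so deg p = 2.
Symmetries: mirror symmetry x ↦ −x ⇒ only even powers of x; the y ↦ −y reflection is a symmetry, so y appears only in even powers.
Checking where it meets the axes: it meets the x-axis at x = 0 (among the integer gridlines); one y-axis crossing is at y = 0; it crosses the z-axis at the gridline z = 0.
Putting this together gives p.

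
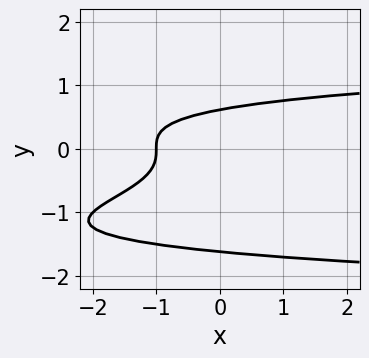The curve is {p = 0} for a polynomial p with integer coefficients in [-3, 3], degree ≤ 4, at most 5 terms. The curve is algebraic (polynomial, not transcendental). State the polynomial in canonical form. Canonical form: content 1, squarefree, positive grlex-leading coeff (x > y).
(a) deg p = 4. A generic line meets the curve in up to 4 points.
(b) Reading off the gridlines: one x-axis crossing is at x = -1.
(c) These observations pin down the coefficients.

2*y^4 + 3*y^3 - x - 1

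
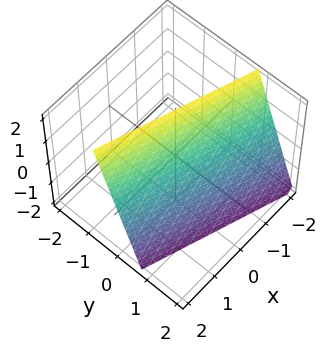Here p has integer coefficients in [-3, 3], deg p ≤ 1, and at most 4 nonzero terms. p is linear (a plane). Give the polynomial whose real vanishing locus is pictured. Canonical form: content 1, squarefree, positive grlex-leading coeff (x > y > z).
x + 3*y + z - 2

(a) The degree is 1 — the surface is flat (a plane).
(b) Checking where it meets the axes: one x-axis crossing is at x = 2; one z-axis crossing is at z = 2.
(c) Assembling these constraints gives the stated polynomial.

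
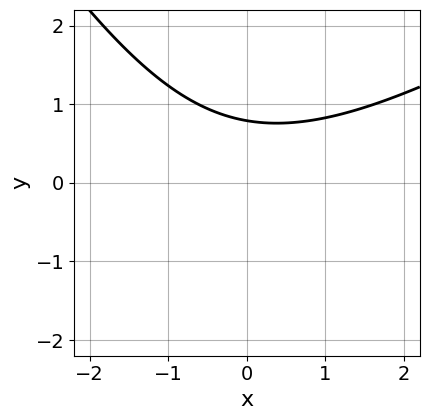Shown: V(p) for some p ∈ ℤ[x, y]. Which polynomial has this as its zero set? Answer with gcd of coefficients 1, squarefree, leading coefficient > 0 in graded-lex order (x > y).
x^2 - x*y - y^2 - 3*y + 3

First, degree: a generic line meets the curve in up to 2 points, so deg p = 2.
Next, reading off the gridlines: no x-intercept at any integer in the box.
Finally, the integer polynomial consistent with all of this is the stated p.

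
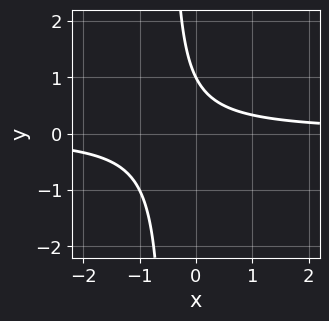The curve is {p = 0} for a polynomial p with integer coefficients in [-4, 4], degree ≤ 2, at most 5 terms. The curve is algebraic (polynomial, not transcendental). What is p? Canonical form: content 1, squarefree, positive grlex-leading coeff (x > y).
2*x*y + y - 1

1. deg p = 2. The shape is more complex than any degree-1 curve.
2. From the visible intercepts: the curve avoids every integer x-axis point in the box; it crosses the y-axis at the gridline y = 1.
3. Putting this together gives p.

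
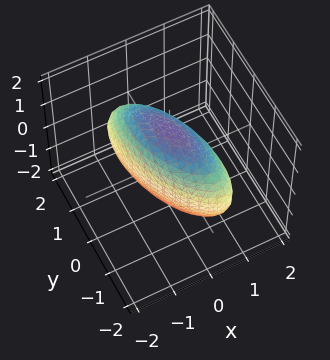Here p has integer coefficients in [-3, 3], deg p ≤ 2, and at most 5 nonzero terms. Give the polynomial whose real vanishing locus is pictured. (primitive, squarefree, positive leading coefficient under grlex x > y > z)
3*x^2 + 2*x*y + y^2 + z^2 - 2

First, deg p = 2. No degree-1 surface has this shape.
Finally, putting this together gives p.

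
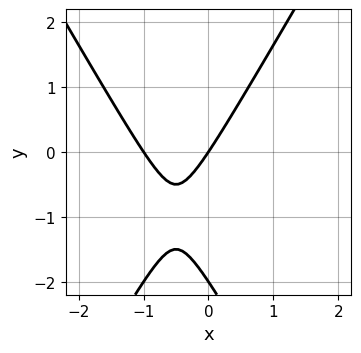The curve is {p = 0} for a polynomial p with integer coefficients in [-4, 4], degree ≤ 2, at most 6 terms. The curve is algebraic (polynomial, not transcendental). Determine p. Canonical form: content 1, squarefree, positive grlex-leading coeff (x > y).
First, deg p = 2. The shape is more complex than any degree-1 curve.
Then, against the integer gridlines: the y-axis gridline crossings are at y ∈ {-2, 0}; the x-axis gridline crossings are at x ∈ {-1, 0}.
Finally, assembling these constraints gives the stated polynomial.

3*x^2 - y^2 + 3*x - 2*y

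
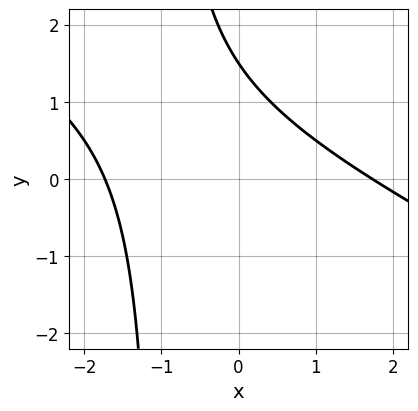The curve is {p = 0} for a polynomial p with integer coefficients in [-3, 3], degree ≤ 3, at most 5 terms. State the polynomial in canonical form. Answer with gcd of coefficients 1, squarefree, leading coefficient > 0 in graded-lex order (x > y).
x^2 + 2*x*y + 2*y - 3

1. deg p = 2. The shape is more complex than any degree-1 curve.
2. Matching integer coefficients to the picture gives p.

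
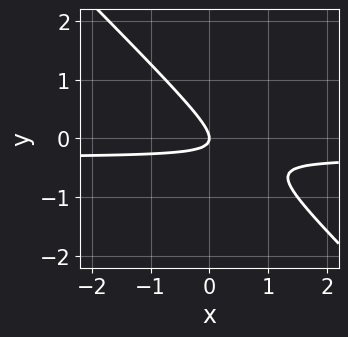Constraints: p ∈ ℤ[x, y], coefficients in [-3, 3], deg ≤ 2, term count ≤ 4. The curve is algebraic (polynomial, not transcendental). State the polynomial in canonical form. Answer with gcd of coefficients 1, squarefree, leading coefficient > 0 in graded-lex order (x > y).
deg p = 2. The shape is more complex than any degree-1 curve.
Against the integer gridlines: one y-axis crossing is at y = 0; it meets the x-axis at x = 0 (among the integer gridlines).
Matching integer coefficients to the picture gives p.

3*x*y + 3*y^2 + x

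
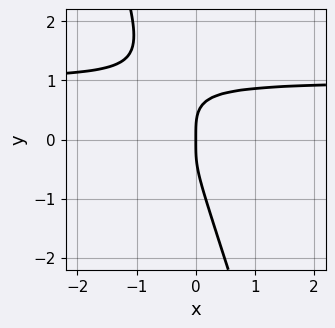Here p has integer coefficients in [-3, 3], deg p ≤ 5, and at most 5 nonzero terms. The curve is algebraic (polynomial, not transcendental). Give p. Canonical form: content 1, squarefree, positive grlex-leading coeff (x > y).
3*x*y^3 + y^4 - 2*x*y^2 - x

1. deg p = 4.
2. Against the integer gridlines: it meets the x-axis at x = 0 (among the integer gridlines); one y-axis crossing is at y = 0.
3. These observations pin down the coefficients.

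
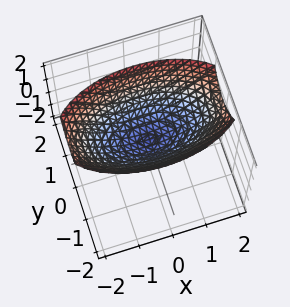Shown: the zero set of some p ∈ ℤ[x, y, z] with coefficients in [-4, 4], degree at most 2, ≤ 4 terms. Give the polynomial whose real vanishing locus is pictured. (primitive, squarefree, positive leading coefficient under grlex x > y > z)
x^2 + 3*y^2 - 3*z

1. The degree is 2 — a paraboloid; a quadric.
2. Symmetries: the y ↦ −y reflection is a symmetry, so y appears only in even powers; mirror symmetry x ↦ −x ⇒ only even powers of x.
3. Observable constraints: it crosses the y-axis at the gridline y = 0; it meets the z-axis at z = 0 (among the integer gridlines).
4. Fitting integer coefficients to these (and the overall shape) gives p.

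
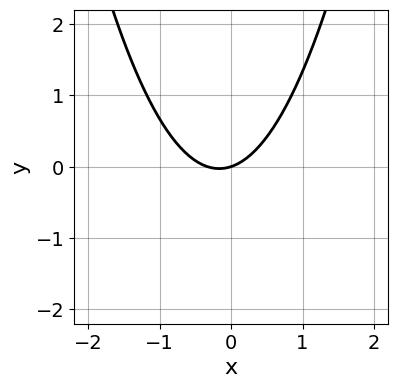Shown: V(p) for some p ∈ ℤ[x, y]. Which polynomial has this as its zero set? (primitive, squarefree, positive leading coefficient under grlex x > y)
1. deg p = 2.
2. Checking where it meets the axes: it meets the x-axis at x = 0 (among the integer gridlines); one y-axis crossing is at y = 0.
3. The integer polynomial consistent with all of this is the stated p.

3*x^2 + x - 3*y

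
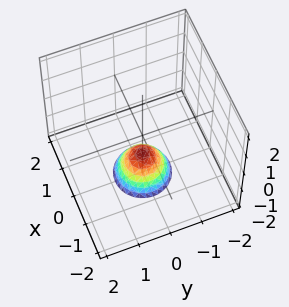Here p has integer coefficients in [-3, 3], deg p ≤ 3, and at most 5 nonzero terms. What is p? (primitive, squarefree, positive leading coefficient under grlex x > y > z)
3*x^2 + 3*y^2 + 2*z + 2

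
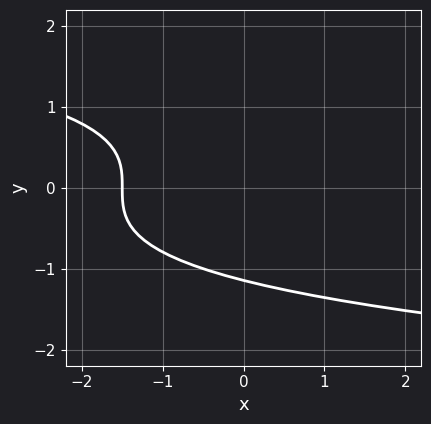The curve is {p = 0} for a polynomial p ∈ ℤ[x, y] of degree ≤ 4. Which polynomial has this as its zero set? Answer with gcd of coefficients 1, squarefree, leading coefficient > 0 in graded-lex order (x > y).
2*y^3 + 2*x + 3

(a) The degree is 3 — a generic line meets the curve in up to 3 points.
(b) Matching integer coefficients to the picture gives p.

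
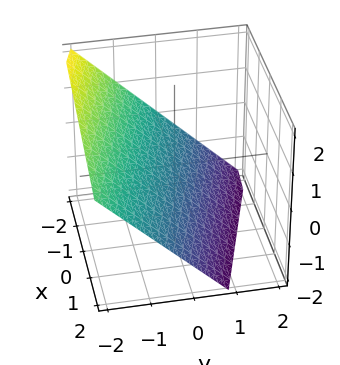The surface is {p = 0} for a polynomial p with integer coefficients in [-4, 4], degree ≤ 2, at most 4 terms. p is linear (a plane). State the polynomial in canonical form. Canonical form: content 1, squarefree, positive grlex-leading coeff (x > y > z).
x + 3*y + 3*z + 2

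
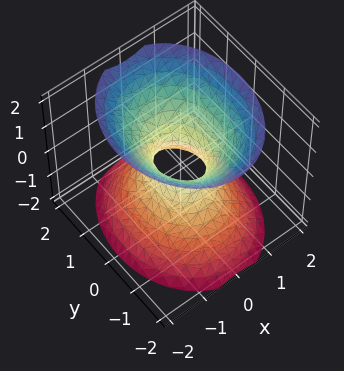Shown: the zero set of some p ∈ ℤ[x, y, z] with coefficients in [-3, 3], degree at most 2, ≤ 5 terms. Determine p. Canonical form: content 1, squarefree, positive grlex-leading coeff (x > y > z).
3*x^2 + 2*y^2 - 2*z^2 - 1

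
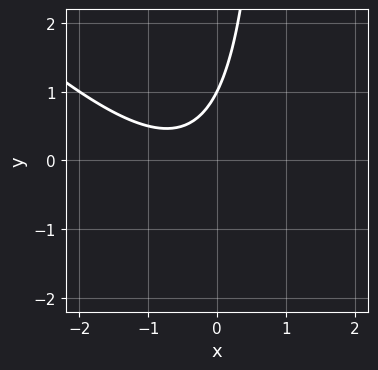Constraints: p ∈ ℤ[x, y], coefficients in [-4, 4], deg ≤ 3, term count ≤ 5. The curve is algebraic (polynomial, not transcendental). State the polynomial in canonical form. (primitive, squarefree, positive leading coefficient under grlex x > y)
(a) The degree is 2 — no degree-1 curve has this shape.
(b) Reading off the gridlines: the curve avoids every integer x-axis point in the box; one y-axis crossing is at y = 1.
(c) Together with the visible shape, these determine p as stated.

x^2 + x*y + x - y + 1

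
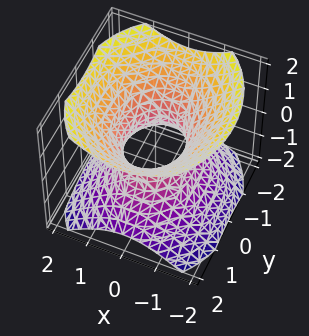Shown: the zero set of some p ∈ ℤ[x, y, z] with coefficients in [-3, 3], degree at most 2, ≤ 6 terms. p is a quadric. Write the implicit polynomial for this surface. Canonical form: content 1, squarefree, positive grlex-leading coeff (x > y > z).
3*x^2 + 2*y^2 - 3*z^2 - 2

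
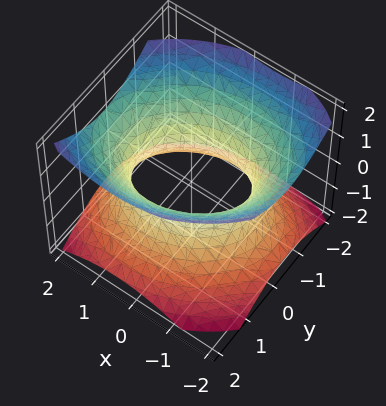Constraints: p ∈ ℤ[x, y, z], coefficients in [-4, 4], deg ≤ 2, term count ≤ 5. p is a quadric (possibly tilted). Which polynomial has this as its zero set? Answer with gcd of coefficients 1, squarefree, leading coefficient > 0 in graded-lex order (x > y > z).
1. Degree: no degree-1 surface has this shape, so deg p = 2.
2. Checking where it meets the axes: the surface avoids every integer z-axis point in the box; among the integer gridlines, it crosses the y-axis at y ∈ {-1, 1}.
3. Assembling these constraints gives the stated polynomial.

2*x^2 - x*y + 3*y^2 - 3*z^2 - 3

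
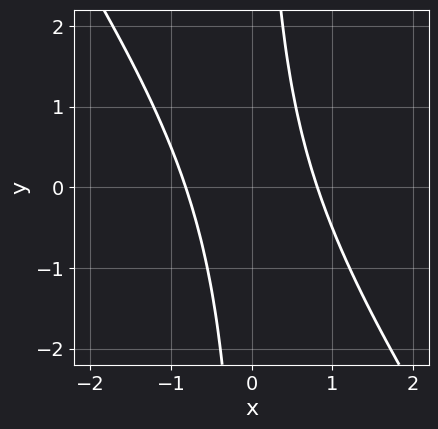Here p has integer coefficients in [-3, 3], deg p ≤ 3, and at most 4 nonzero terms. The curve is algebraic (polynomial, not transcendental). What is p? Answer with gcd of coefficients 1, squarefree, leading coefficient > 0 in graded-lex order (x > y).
3*x^2 + 2*x*y - 2

(a) The degree is 2 — the shape is more complex than any degree-1 curve.
(b) From the axis intercepts and sections: the curve avoids every integer y-axis point in the box.
(c) These observations pin down the coefficients.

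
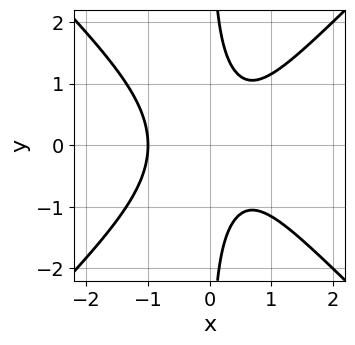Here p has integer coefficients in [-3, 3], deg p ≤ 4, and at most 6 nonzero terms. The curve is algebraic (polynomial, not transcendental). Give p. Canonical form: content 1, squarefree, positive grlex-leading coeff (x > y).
3*x^3 - 3*x*y^2 - x + 2

First, deg p = 3. No degree-2 curve has this shape.
Then, symmetries: the y ↦ −y reflection is a symmetry, so y appears only in even powers.
Then, against the integer gridlines: it misses every integer gridline on the y-axis; one x-axis crossing is at x = -1.
Finally, putting this together gives p.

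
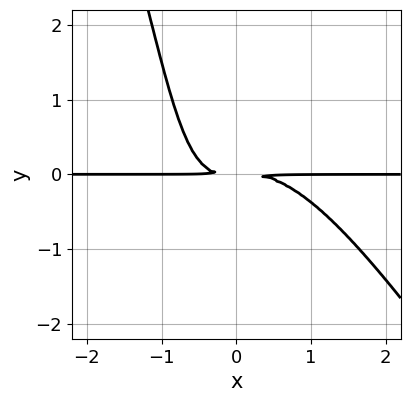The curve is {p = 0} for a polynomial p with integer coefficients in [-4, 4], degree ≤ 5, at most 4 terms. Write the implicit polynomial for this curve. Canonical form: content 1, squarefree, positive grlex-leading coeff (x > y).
3*x^3*y + 2*x^2*y^2 + 3*x*y^2 + 3*y^2

(a) deg p = 4. The shape is more complex than any degree-3 curve.
(b) From the axis intercepts and sections: the visible x-axis segment lies entirely on the curve.
(c) Fitting integer coefficients to these (and the overall shape) gives p.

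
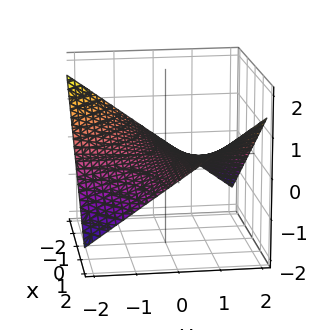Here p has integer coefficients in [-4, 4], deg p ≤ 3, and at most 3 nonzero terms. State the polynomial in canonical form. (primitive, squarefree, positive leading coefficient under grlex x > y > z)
x*y - 3*z

Degree: a saddle surface; a quadric, so deg p = 2.
Against the integer gridlines: the visible x-axis segment lies entirely on the surface; every point of the y-axis in the box is on the surface; it meets the z-axis at z = 0 (among the integer gridlines).
The integer polynomial consistent with all of this is the stated p.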